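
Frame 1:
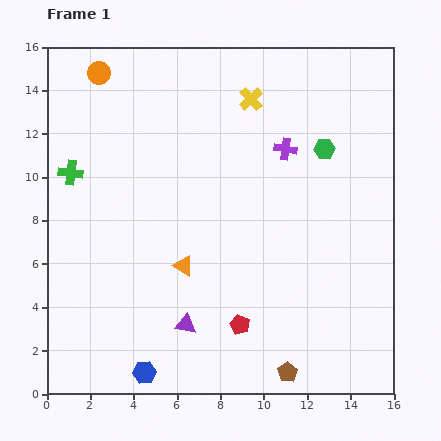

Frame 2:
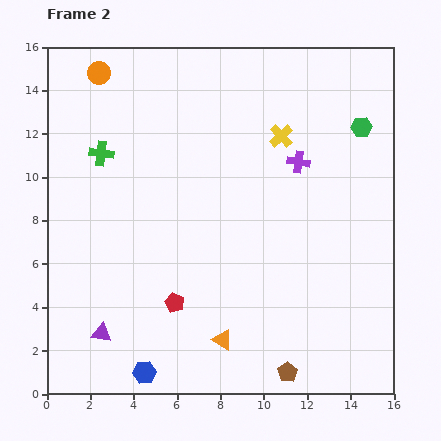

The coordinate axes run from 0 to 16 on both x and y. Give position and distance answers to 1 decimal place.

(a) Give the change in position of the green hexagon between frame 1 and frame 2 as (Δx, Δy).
(1.7, 1.0)

The green hexagon was at (12.8, 11.3) in frame 1 and (14.5, 12.3) in frame 2.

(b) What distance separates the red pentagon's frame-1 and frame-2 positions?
3.2

The red pentagon moved from (8.9, 3.2) to (5.9, 4.2), a distance of √(3.0² + 1.0²) ≈ 3.2.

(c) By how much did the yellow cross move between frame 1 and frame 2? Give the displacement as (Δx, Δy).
(1.4, -1.7)

The yellow cross was at (9.4, 13.6) in frame 1 and (10.8, 11.9) in frame 2.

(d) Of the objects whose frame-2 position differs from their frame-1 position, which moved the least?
the purple cross

(moved 0.8)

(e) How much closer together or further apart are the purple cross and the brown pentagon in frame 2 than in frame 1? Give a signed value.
-0.6

Distance in frame 1: 10.3. Distance in frame 2: 9.7.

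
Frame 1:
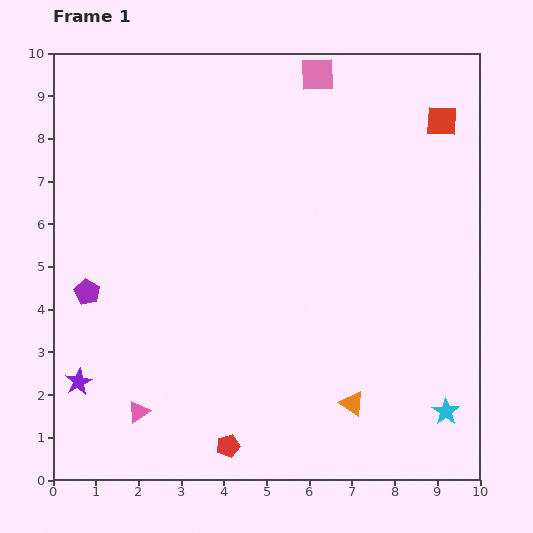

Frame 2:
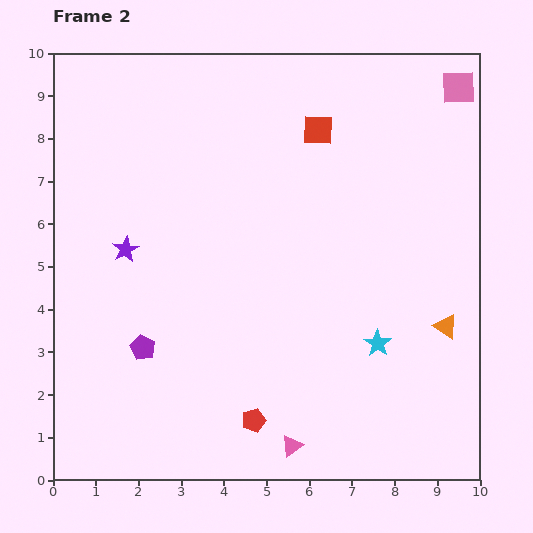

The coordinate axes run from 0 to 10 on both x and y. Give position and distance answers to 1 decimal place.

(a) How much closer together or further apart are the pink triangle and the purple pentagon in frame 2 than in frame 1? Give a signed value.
+1.2

Distance in frame 1: 3.0. Distance in frame 2: 4.2.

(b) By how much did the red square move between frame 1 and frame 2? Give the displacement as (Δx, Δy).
(-2.9, -0.2)

The red square was at (9.1, 8.4) in frame 1 and (6.2, 8.2) in frame 2.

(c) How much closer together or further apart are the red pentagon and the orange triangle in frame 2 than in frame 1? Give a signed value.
+1.9

Distance in frame 1: 3.1. Distance in frame 2: 5.0.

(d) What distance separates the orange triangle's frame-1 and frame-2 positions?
2.8

The orange triangle moved from (7.0, 1.8) to (9.2, 3.6), a distance of √(2.2² + 1.8²) ≈ 2.8.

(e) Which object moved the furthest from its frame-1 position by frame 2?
the pink triangle

(moved 3.7; next 3.3)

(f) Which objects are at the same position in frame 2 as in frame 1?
none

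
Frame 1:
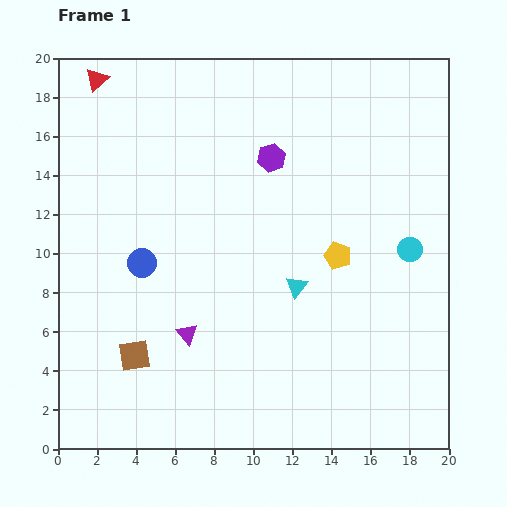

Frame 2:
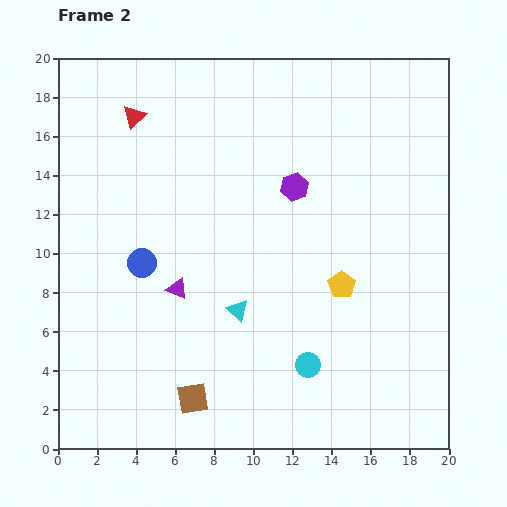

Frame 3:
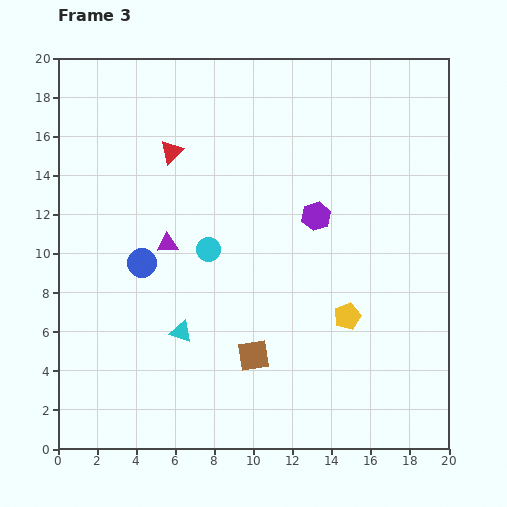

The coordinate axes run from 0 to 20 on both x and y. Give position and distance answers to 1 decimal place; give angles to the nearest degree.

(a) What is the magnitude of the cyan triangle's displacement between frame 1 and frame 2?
3.2

The cyan triangle moved from (12.2, 8.3) to (9.2, 7.1), a distance of √(3.0² + 1.2²) ≈ 3.2.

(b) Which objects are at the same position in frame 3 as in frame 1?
the blue circle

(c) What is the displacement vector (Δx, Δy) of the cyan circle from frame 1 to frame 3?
(-10.3, 0.0)

The cyan circle was at (18.0, 10.2) in frame 1 and (7.7, 10.2) in frame 3.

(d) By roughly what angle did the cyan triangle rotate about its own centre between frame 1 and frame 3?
49° counter-clockwise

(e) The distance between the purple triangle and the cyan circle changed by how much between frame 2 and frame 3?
-5.7

Distance in frame 2: 7.8. Distance in frame 3: 2.1.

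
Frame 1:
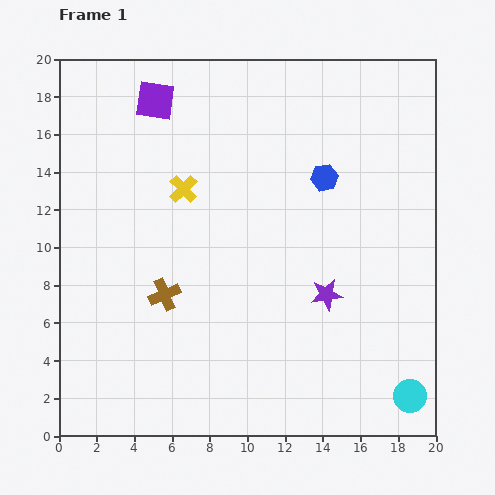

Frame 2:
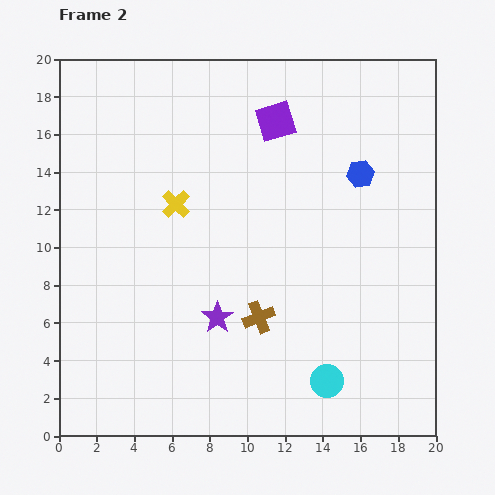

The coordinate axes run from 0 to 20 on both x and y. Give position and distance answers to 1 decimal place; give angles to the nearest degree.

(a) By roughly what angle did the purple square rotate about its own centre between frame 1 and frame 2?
25° counter-clockwise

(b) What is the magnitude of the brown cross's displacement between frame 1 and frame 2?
5.1

The brown cross moved from (5.6, 7.5) to (10.6, 6.3), a distance of √(5.0² + 1.2²) ≈ 5.1.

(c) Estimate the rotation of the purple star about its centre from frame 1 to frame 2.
27° counter-clockwise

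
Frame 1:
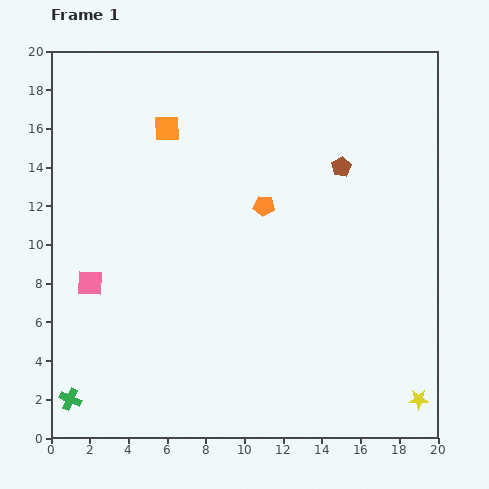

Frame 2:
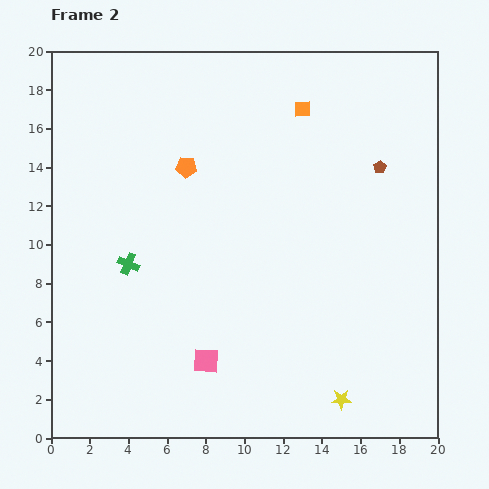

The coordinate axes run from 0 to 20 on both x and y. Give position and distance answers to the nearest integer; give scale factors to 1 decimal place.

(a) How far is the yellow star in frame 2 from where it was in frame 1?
4

The yellow star moved from (19, 2) to (15, 2), a distance of √(4² + 0²) ≈ 4.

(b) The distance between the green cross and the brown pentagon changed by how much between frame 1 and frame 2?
-4

Distance in frame 1: 18. Distance in frame 2: 14.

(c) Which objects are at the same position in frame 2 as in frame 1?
none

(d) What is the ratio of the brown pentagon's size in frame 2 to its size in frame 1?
0.7×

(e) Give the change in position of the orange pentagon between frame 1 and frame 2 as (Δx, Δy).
(-4, 2)

The orange pentagon was at (11, 12) in frame 1 and (7, 14) in frame 2.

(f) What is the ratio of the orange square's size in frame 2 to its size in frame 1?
0.6×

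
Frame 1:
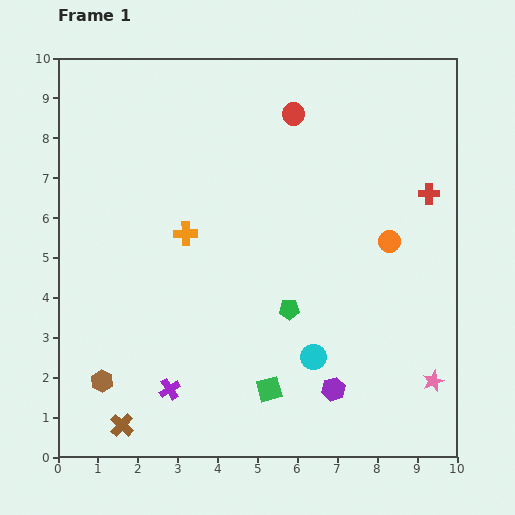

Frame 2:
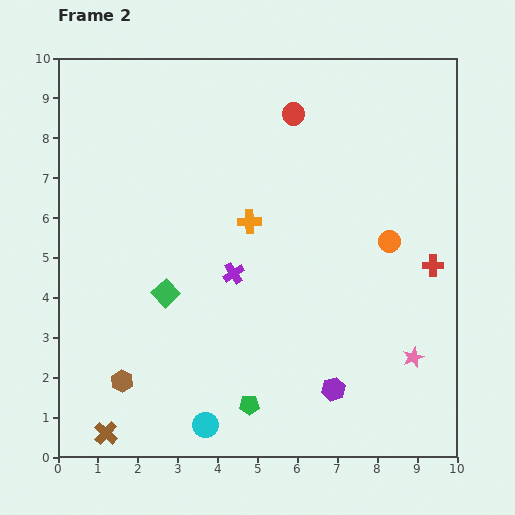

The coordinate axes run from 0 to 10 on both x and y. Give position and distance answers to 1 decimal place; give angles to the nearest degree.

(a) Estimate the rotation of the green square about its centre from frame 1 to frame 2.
28° counter-clockwise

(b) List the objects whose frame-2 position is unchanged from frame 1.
the red circle, the purple hexagon, the orange circle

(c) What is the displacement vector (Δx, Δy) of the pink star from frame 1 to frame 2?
(-0.5, 0.6)

The pink star was at (9.4, 1.9) in frame 1 and (8.9, 2.5) in frame 2.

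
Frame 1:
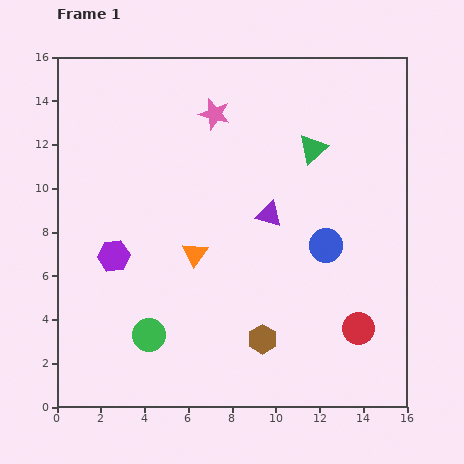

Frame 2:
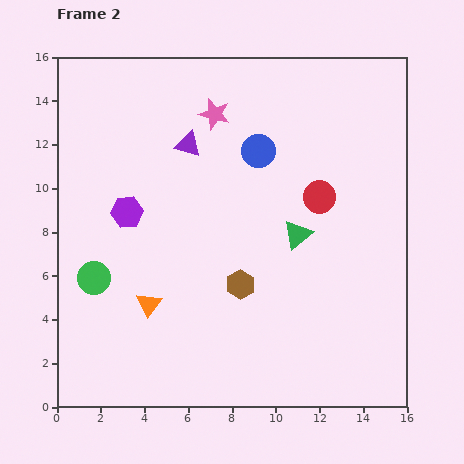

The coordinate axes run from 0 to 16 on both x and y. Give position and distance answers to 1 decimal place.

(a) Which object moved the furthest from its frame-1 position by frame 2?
the red circle

(moved 6.3; next 5.3)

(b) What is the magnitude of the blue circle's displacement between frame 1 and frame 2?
5.3

The blue circle moved from (12.3, 7.4) to (9.2, 11.7), a distance of √(3.1² + 4.3²) ≈ 5.3.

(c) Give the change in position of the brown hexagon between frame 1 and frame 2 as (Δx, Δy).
(-1.0, 2.5)

The brown hexagon was at (9.4, 3.1) in frame 1 and (8.4, 5.6) in frame 2.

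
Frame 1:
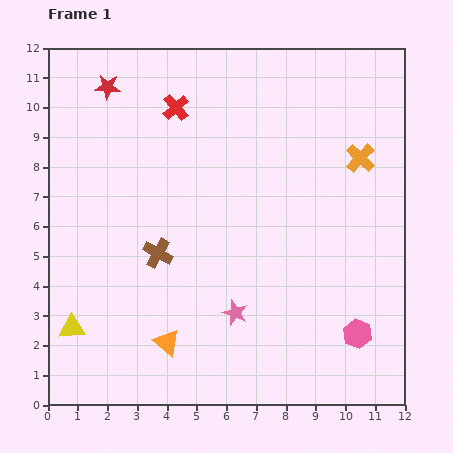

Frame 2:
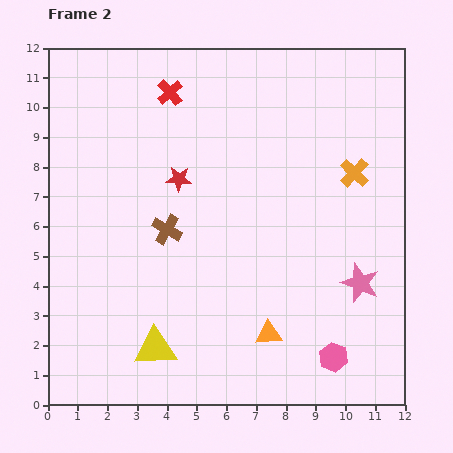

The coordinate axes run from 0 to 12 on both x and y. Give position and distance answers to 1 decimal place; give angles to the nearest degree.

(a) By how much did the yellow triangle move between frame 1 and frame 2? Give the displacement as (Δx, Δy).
(2.8, -0.7)

The yellow triangle was at (0.8, 2.6) in frame 1 and (3.6, 1.9) in frame 2.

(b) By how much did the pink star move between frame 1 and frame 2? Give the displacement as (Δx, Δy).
(4.2, 1.0)

The pink star was at (6.3, 3.1) in frame 1 and (10.5, 4.1) in frame 2.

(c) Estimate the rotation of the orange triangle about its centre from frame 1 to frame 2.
44° counter-clockwise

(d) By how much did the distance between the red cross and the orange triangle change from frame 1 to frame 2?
+0.8

Distance in frame 1: 7.9. Distance in frame 2: 8.7.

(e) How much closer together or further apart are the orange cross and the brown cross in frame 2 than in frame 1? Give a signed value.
-0.9

Distance in frame 1: 7.5. Distance in frame 2: 6.6.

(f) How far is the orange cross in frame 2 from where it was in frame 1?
0.5

The orange cross moved from (10.5, 8.3) to (10.3, 7.8), a distance of √(0.2² + 0.5²) ≈ 0.5.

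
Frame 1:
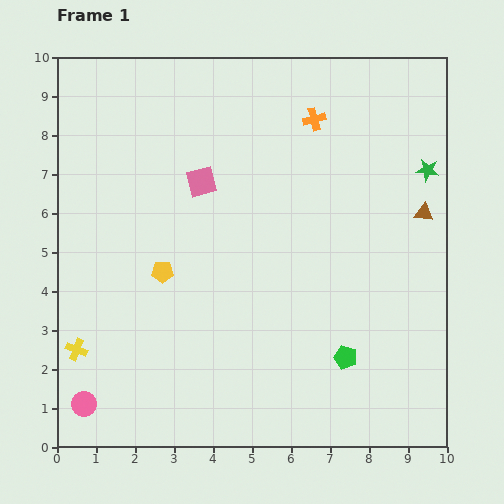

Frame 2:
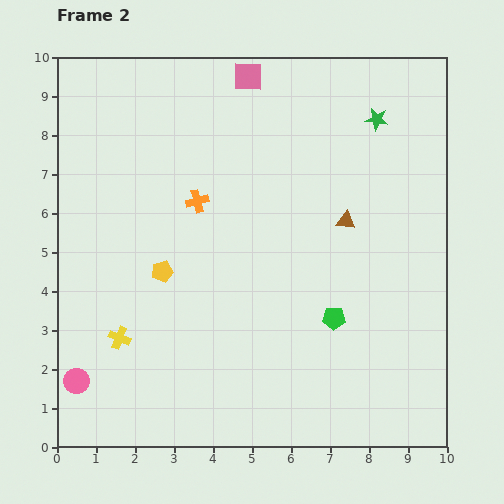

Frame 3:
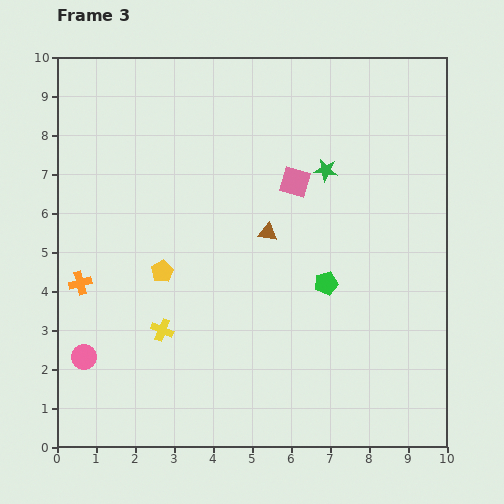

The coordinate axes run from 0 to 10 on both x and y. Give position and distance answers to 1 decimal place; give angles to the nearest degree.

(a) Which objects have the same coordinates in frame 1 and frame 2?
the yellow pentagon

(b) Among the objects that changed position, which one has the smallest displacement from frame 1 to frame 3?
the pink circle

(moved 1.2)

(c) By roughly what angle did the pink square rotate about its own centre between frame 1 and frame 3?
31° clockwise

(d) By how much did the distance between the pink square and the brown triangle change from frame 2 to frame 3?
-3.0

Distance in frame 2: 4.5. Distance in frame 3: 1.5.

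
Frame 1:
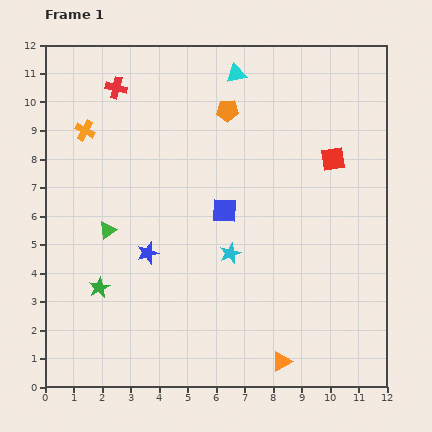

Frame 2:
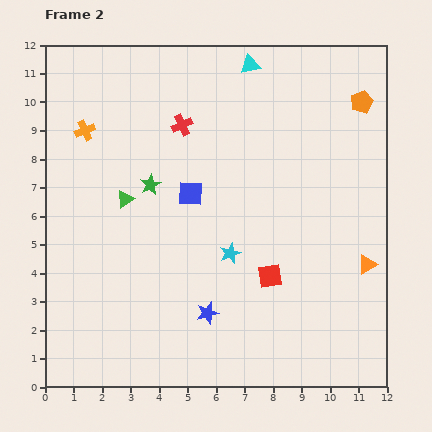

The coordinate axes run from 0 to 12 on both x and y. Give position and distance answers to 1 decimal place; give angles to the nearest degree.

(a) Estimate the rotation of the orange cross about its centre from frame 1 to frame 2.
39° clockwise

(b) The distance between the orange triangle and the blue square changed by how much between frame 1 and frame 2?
+1.0

Distance in frame 1: 5.7. Distance in frame 2: 6.7.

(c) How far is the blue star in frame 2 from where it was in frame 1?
3.0

The blue star moved from (3.6, 4.7) to (5.7, 2.6), a distance of √(2.1² + 2.1²) ≈ 3.0.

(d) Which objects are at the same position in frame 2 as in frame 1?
the cyan star, the orange cross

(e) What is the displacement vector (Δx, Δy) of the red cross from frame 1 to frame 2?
(2.3, -1.3)

The red cross was at (2.5, 10.5) in frame 1 and (4.8, 9.2) in frame 2.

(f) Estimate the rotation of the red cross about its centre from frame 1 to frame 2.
39° counter-clockwise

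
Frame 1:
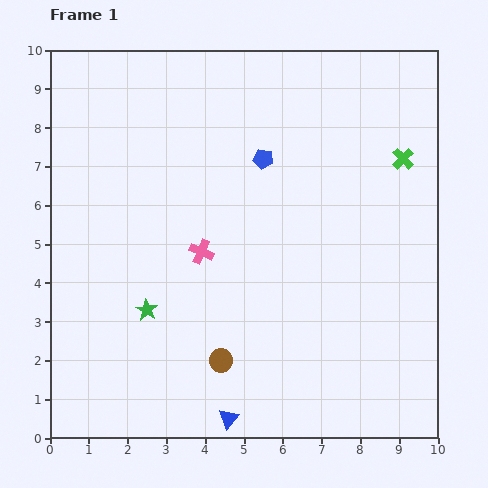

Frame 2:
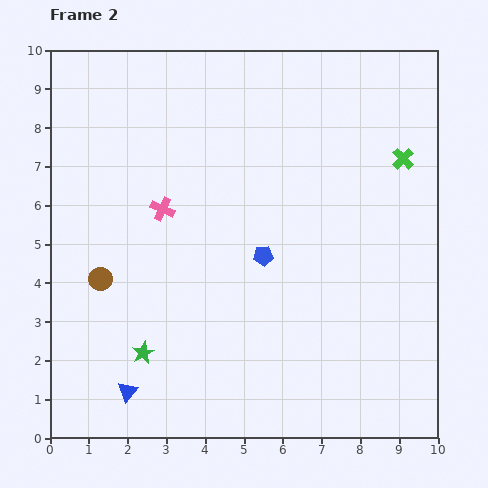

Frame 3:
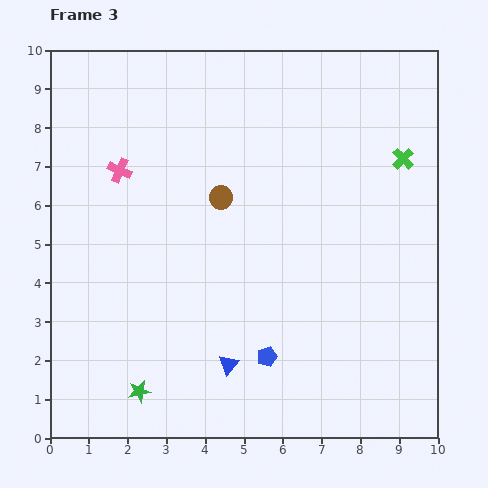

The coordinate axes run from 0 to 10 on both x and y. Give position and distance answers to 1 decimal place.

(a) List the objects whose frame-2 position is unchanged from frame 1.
the green cross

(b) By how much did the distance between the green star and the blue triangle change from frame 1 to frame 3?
-1.1

Distance in frame 1: 3.5. Distance in frame 3: 2.4.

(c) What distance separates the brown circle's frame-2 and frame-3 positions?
3.7

The brown circle moved from (1.3, 4.1) to (4.4, 6.2), a distance of √(3.1² + 2.1²) ≈ 3.7.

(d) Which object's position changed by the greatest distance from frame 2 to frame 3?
the brown circle

(moved 3.7; next 2.7)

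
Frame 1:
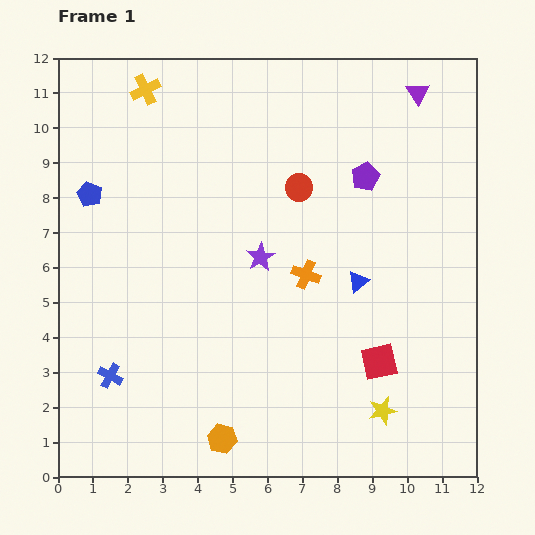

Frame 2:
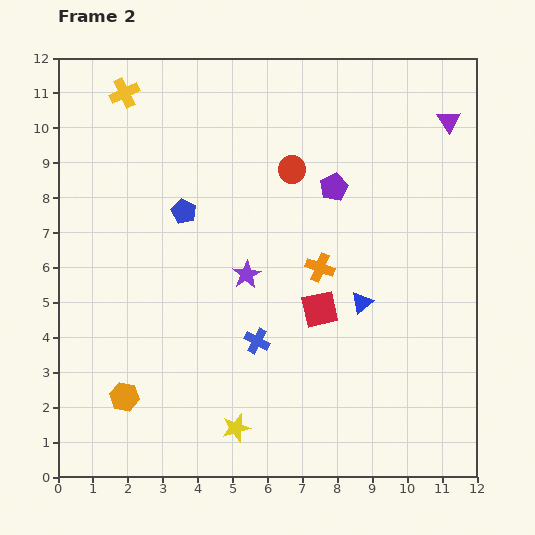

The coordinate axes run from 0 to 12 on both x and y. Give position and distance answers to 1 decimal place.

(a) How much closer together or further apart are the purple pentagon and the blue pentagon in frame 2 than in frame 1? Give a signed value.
-3.5

Distance in frame 1: 7.9. Distance in frame 2: 4.4.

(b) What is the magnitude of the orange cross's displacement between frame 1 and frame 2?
0.4

The orange cross moved from (7.1, 5.8) to (7.5, 6.0), a distance of √(0.4² + 0.2²) ≈ 0.4.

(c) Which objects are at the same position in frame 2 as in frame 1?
none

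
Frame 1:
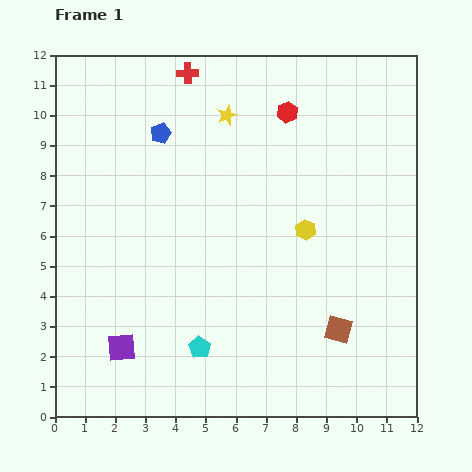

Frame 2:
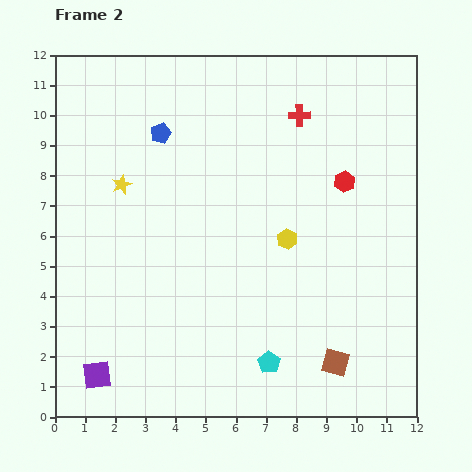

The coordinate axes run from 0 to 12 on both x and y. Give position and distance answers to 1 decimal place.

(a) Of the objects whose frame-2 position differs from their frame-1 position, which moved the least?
the yellow hexagon

(moved 0.7)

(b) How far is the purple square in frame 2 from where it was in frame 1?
1.2

The purple square moved from (2.2, 2.3) to (1.4, 1.4), a distance of √(0.8² + 0.9²) ≈ 1.2.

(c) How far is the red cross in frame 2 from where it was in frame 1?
4.0

The red cross moved from (4.4, 11.4) to (8.1, 10.0), a distance of √(3.7² + 1.4²) ≈ 4.0.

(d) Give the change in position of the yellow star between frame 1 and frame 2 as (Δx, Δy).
(-3.5, -2.3)

The yellow star was at (5.7, 10.0) in frame 1 and (2.2, 7.7) in frame 2.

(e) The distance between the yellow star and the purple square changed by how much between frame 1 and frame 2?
-2.1

Distance in frame 1: 8.5. Distance in frame 2: 6.4.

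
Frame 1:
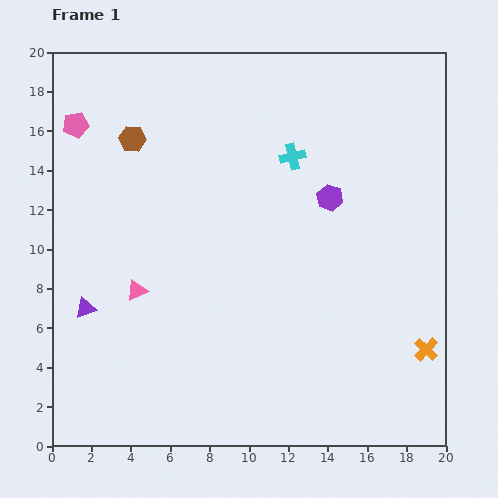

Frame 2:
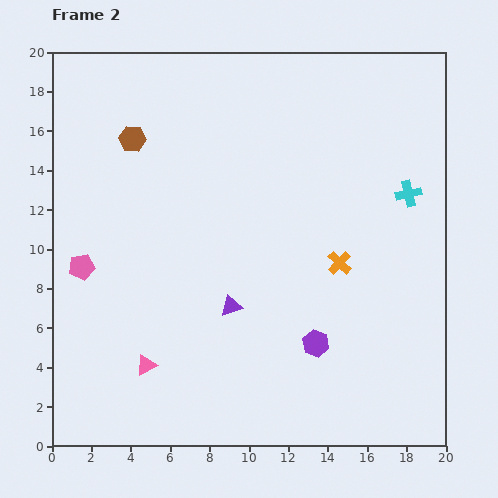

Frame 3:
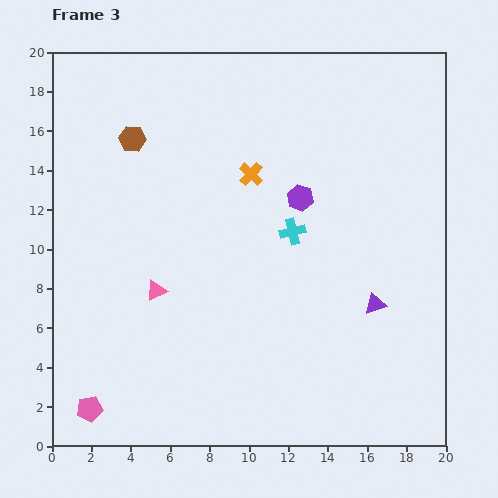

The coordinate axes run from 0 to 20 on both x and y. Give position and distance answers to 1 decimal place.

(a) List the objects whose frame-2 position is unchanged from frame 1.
the brown hexagon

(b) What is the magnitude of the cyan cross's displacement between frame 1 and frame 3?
3.8

The cyan cross moved from (12.2, 14.7) to (12.2, 10.9), a distance of √(0.0² + 3.8²) ≈ 3.8.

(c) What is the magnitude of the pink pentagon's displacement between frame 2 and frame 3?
7.2

The pink pentagon moved from (1.5, 9.1) to (1.9, 1.9), a distance of √(0.4² + 7.2²) ≈ 7.2.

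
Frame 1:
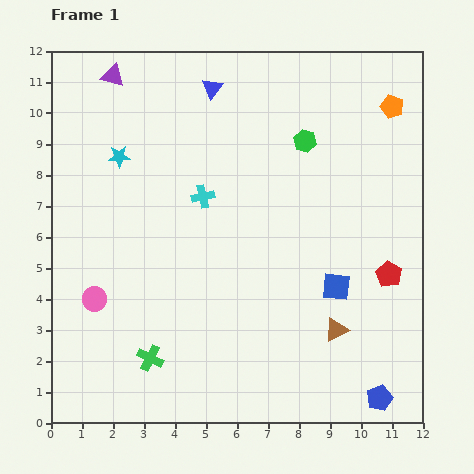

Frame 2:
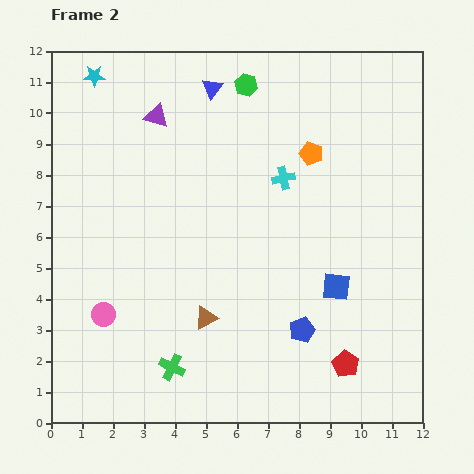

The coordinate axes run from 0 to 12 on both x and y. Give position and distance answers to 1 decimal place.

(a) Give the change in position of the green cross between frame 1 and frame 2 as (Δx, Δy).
(0.7, -0.3)

The green cross was at (3.2, 2.1) in frame 1 and (3.9, 1.8) in frame 2.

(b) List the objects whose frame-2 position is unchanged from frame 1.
the blue triangle, the blue square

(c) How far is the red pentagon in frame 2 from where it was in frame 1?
3.2

The red pentagon moved from (10.9, 4.8) to (9.5, 1.9), a distance of √(1.4² + 2.9²) ≈ 3.2.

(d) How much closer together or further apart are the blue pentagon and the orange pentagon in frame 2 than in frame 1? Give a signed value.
-3.7

Distance in frame 1: 9.4. Distance in frame 2: 5.7.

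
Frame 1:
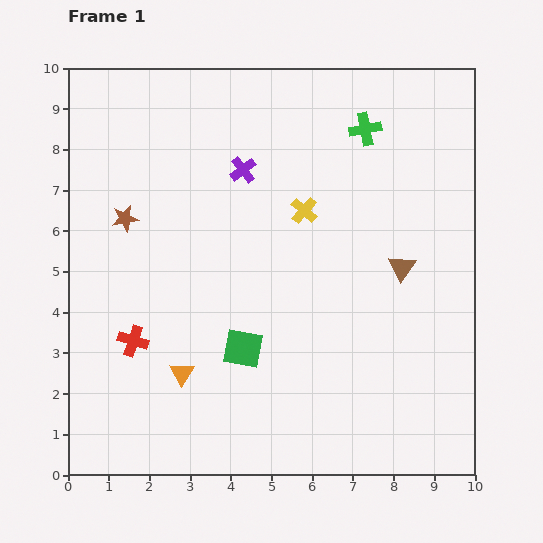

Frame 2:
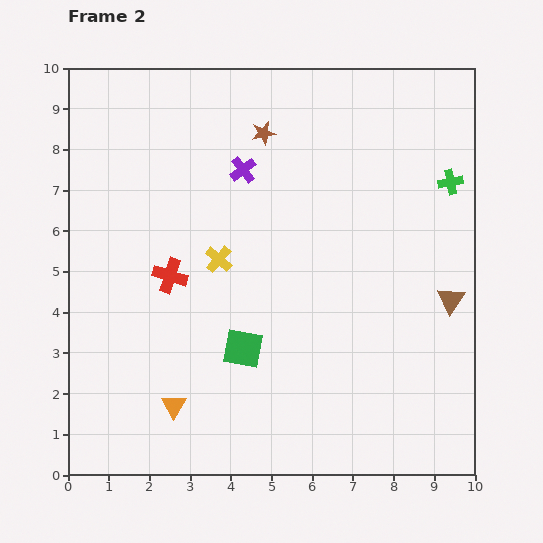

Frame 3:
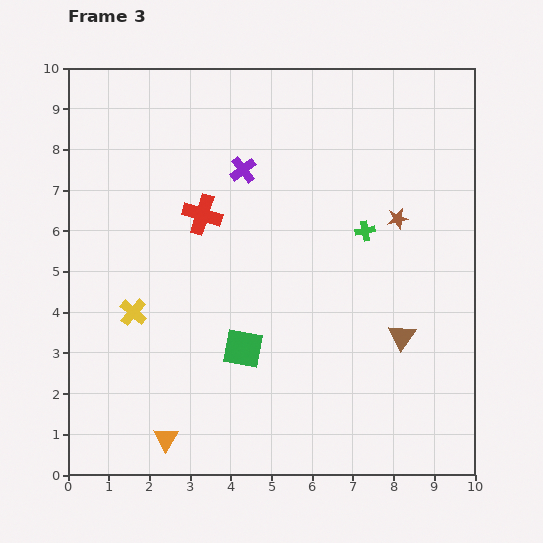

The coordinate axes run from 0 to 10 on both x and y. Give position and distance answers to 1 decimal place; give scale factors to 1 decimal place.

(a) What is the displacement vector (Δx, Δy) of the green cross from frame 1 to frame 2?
(2.1, -1.3)

The green cross was at (7.3, 8.5) in frame 1 and (9.4, 7.2) in frame 2.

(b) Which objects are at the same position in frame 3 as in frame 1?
the purple cross, the green square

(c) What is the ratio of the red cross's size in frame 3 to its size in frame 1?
1.3×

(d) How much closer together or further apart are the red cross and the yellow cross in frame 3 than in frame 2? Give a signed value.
+1.6

Distance in frame 2: 1.3. Distance in frame 3: 2.9.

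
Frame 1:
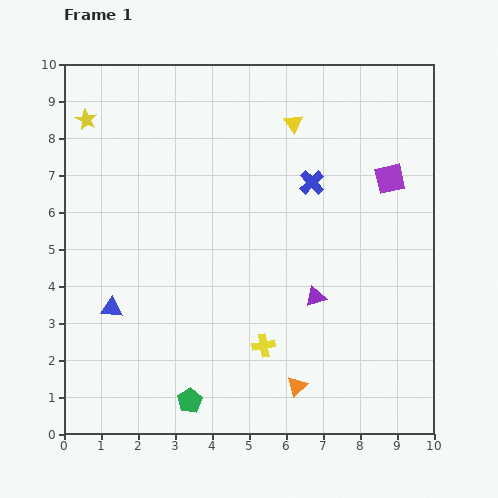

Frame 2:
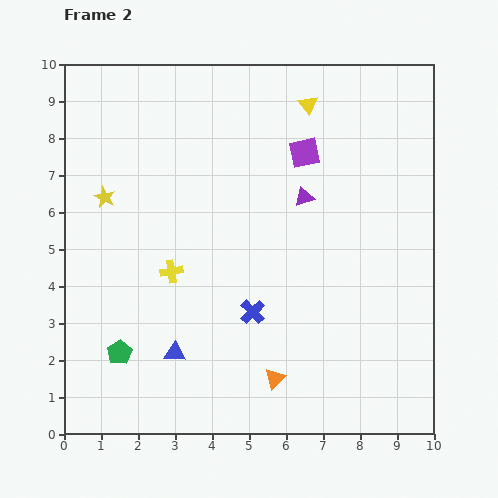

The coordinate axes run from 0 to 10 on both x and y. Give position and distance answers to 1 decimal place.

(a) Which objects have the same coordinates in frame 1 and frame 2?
none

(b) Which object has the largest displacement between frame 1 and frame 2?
the blue cross

(moved 3.8; next 3.2)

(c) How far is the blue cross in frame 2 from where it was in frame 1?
3.8

The blue cross moved from (6.7, 6.8) to (5.1, 3.3), a distance of √(1.6² + 3.5²) ≈ 3.8.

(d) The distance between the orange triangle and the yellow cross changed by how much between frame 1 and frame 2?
+2.6

Distance in frame 1: 1.4. Distance in frame 2: 4.0.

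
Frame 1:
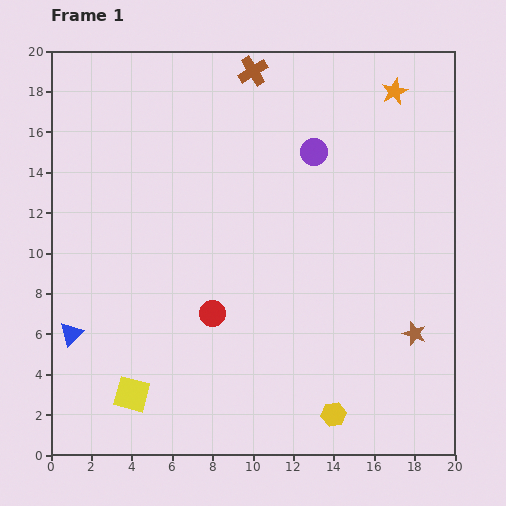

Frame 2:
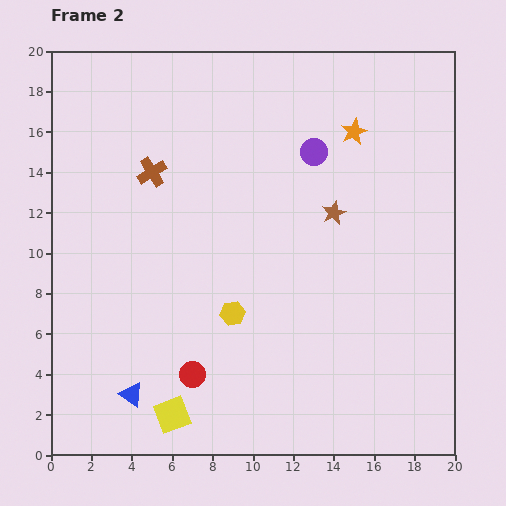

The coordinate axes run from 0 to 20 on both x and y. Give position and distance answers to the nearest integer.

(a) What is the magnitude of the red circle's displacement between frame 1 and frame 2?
3

The red circle moved from (8, 7) to (7, 4), a distance of √(1² + 3²) ≈ 3.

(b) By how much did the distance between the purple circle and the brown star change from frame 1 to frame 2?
-7

Distance in frame 1: 10. Distance in frame 2: 3.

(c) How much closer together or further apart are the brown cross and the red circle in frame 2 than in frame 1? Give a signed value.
-2

Distance in frame 1: 12. Distance in frame 2: 10.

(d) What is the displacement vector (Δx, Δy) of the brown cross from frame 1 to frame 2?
(-5, -5)

The brown cross was at (10, 19) in frame 1 and (5, 14) in frame 2.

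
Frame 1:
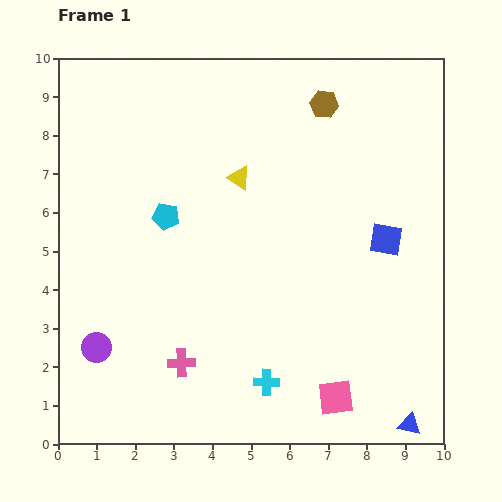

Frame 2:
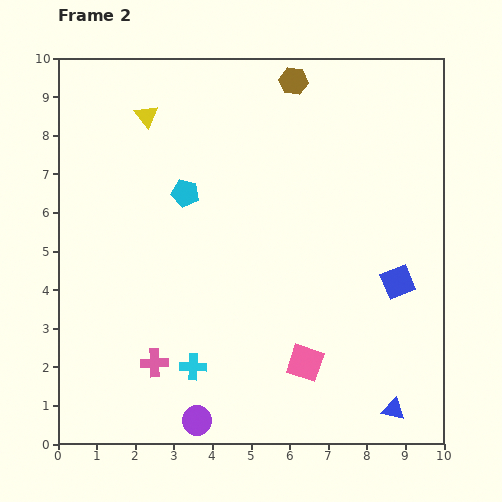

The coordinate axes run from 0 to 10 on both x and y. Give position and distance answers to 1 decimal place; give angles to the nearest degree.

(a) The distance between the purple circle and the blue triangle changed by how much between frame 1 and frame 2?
-3.2

Distance in frame 1: 8.3. Distance in frame 2: 5.1.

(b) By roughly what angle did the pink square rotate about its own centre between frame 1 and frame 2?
26° clockwise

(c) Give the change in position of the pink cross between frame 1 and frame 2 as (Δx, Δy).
(-0.7, 0.0)

The pink cross was at (3.2, 2.1) in frame 1 and (2.5, 2.1) in frame 2.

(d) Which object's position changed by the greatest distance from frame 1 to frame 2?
the purple circle

(moved 3.2; next 2.9)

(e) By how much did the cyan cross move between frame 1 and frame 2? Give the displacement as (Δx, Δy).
(-1.9, 0.4)

The cyan cross was at (5.4, 1.6) in frame 1 and (3.5, 2.0) in frame 2.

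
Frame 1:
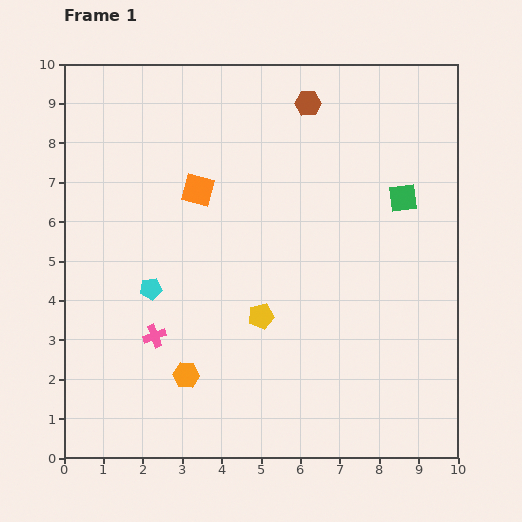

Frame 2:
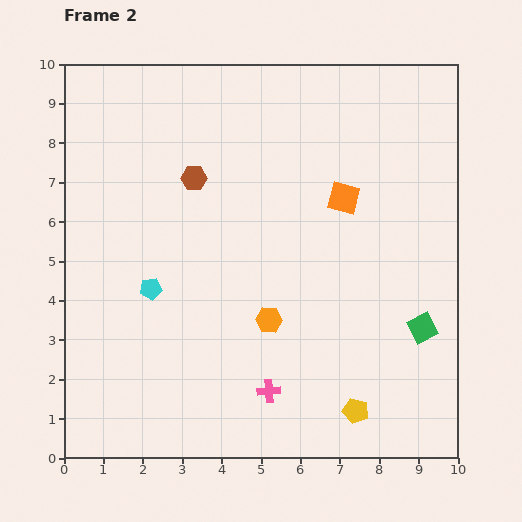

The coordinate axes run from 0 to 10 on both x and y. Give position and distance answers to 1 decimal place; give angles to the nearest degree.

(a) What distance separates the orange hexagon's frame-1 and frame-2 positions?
2.5

The orange hexagon moved from (3.1, 2.1) to (5.2, 3.5), a distance of √(2.1² + 1.4²) ≈ 2.5.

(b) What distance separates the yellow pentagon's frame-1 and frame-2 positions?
3.4

The yellow pentagon moved from (5.0, 3.6) to (7.4, 1.2), a distance of √(2.4² + 2.4²) ≈ 3.4.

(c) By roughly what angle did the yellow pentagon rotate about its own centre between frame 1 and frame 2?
28° clockwise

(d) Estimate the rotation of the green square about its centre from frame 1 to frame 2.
22° counter-clockwise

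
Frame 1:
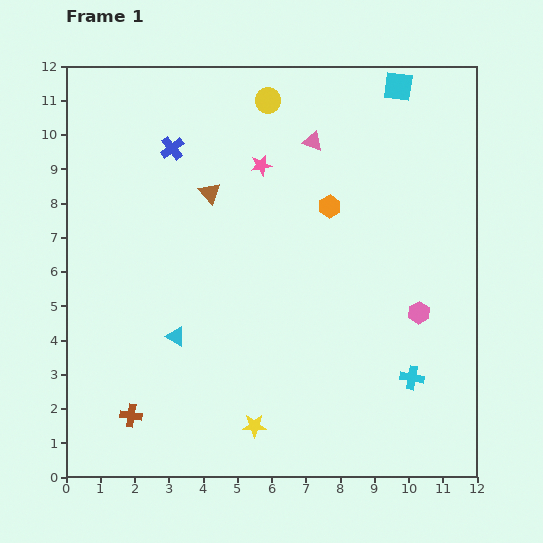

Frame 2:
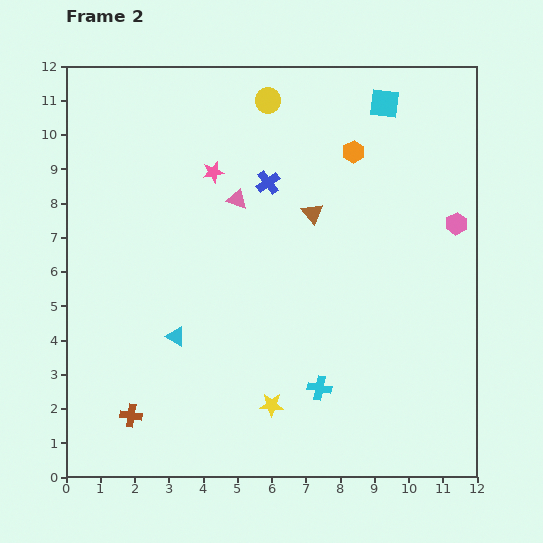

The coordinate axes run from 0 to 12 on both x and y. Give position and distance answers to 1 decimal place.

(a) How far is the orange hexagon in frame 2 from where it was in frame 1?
1.7

The orange hexagon moved from (7.7, 7.9) to (8.4, 9.5), a distance of √(0.7² + 1.6²) ≈ 1.7.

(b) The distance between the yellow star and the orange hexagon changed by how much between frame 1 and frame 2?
+1.0

Distance in frame 1: 6.8. Distance in frame 2: 7.8.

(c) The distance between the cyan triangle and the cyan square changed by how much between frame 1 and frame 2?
-0.7

Distance in frame 1: 9.8. Distance in frame 2: 9.1.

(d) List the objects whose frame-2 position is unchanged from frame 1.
the brown cross, the yellow circle, the cyan triangle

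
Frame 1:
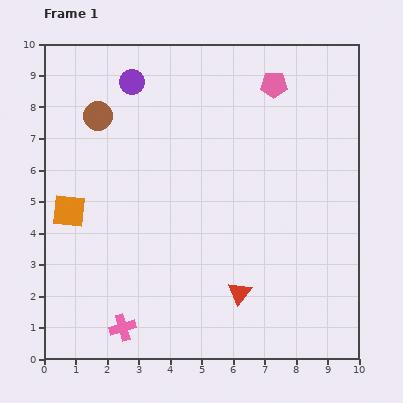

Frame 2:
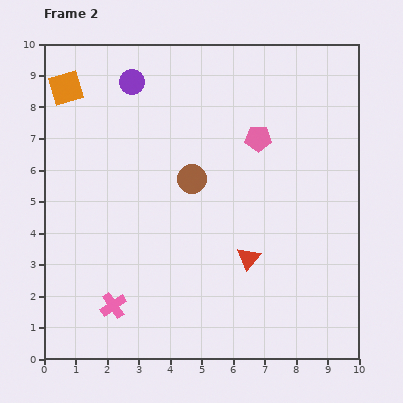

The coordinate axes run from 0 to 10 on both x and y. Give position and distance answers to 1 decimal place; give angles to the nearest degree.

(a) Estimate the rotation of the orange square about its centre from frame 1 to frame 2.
23° counter-clockwise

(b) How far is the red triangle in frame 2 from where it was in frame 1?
1.1

The red triangle moved from (6.2, 2.1) to (6.5, 3.2), a distance of √(0.3² + 1.1²) ≈ 1.1.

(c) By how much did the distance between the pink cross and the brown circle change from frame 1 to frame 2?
-2.0

Distance in frame 1: 6.7. Distance in frame 2: 4.7.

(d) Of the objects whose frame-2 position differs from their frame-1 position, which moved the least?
the pink cross

(moved 0.8)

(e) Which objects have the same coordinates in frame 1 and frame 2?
the purple circle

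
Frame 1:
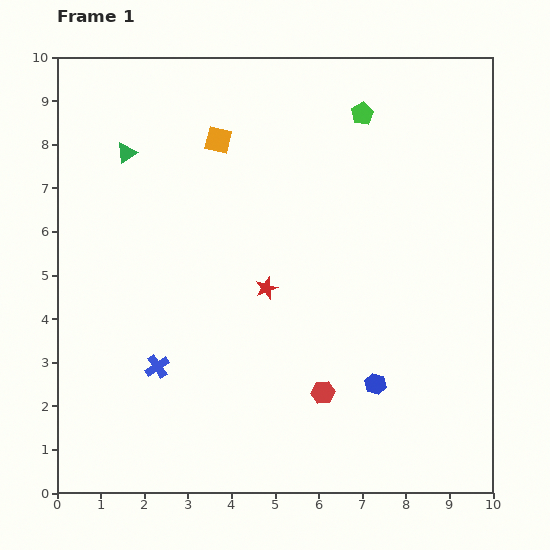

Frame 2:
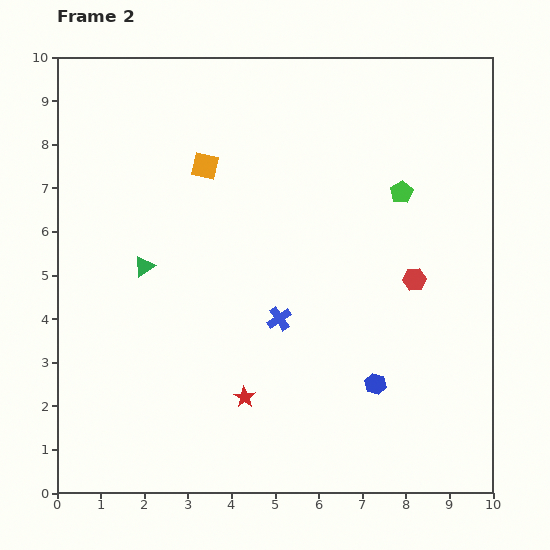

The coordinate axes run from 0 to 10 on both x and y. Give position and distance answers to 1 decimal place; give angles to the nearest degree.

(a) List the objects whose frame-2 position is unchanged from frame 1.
the blue hexagon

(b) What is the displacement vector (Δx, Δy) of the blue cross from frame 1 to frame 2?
(2.8, 1.1)

The blue cross was at (2.3, 2.9) in frame 1 and (5.1, 4.0) in frame 2.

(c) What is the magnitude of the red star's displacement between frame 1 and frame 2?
2.5

The red star moved from (4.8, 4.7) to (4.3, 2.2), a distance of √(0.5² + 2.5²) ≈ 2.5.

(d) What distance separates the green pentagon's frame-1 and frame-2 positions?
2.0

The green pentagon moved from (7.0, 8.7) to (7.9, 6.9), a distance of √(0.9² + 1.8²) ≈ 2.0.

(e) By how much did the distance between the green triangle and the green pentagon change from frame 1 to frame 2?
+0.6

Distance in frame 1: 5.5. Distance in frame 2: 6.1.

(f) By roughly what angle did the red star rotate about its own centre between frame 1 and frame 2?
18° counter-clockwise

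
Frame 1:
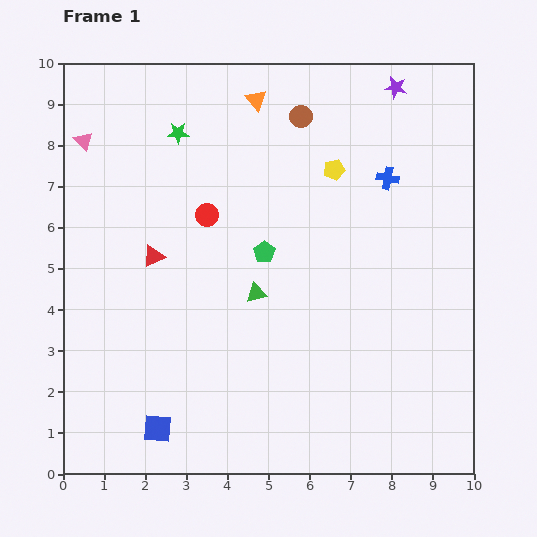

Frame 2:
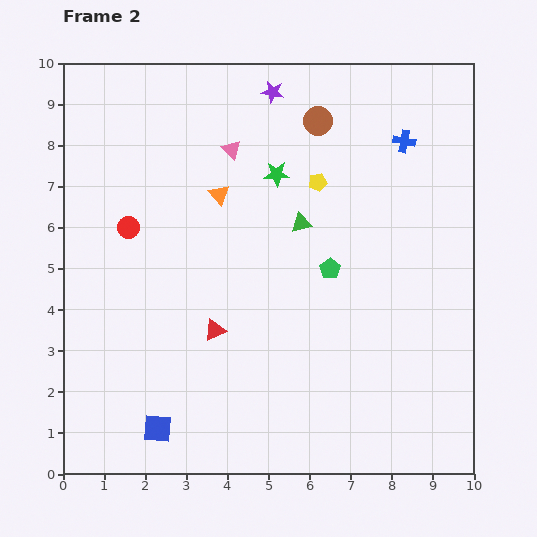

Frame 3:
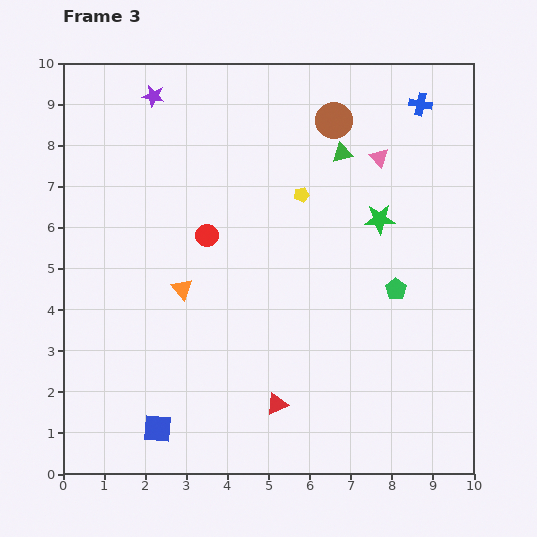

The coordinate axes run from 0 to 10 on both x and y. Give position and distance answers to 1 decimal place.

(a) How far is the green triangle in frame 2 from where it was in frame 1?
2.0

The green triangle moved from (4.7, 4.4) to (5.8, 6.1), a distance of √(1.1² + 1.7²) ≈ 2.0.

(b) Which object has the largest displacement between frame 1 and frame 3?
the pink triangle

(moved 7.2; next 5.9)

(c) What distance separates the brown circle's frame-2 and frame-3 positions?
0.4

The brown circle moved from (6.2, 8.6) to (6.6, 8.6), a distance of √(0.4² + 0.0²) ≈ 0.4.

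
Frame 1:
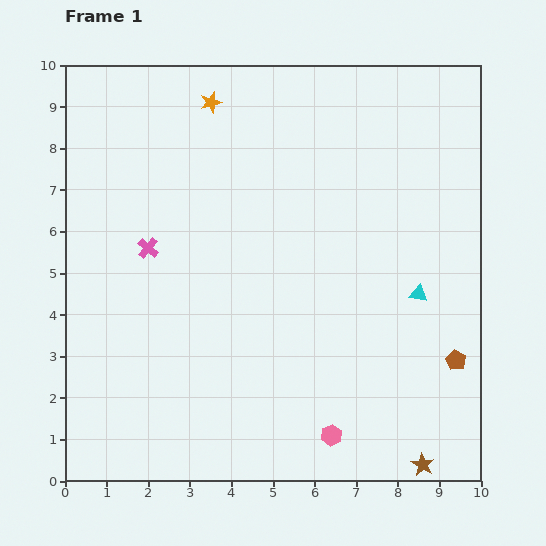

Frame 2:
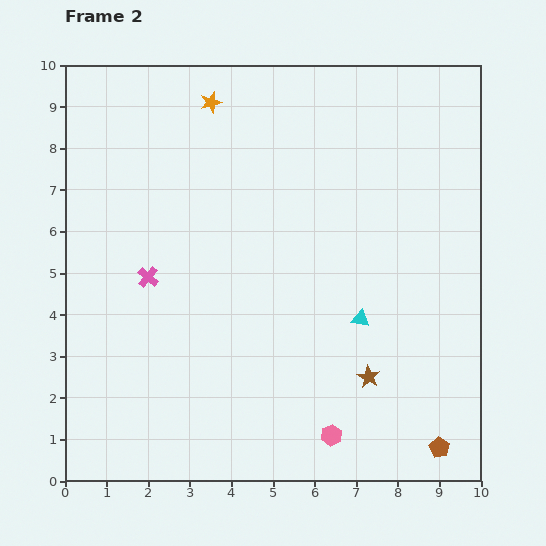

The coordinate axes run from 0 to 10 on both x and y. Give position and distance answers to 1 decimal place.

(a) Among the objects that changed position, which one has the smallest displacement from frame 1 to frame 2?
the pink cross

(moved 0.7)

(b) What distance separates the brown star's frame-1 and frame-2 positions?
2.5

The brown star moved from (8.6, 0.4) to (7.3, 2.5), a distance of √(1.3² + 2.1²) ≈ 2.5.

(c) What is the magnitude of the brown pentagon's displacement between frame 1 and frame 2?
2.1

The brown pentagon moved from (9.4, 2.9) to (9.0, 0.8), a distance of √(0.4² + 2.1²) ≈ 2.1.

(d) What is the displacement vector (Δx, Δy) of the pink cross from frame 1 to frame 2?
(0.0, -0.7)

The pink cross was at (2.0, 5.6) in frame 1 and (2.0, 4.9) in frame 2.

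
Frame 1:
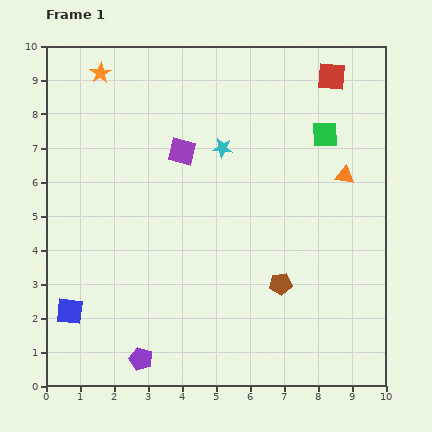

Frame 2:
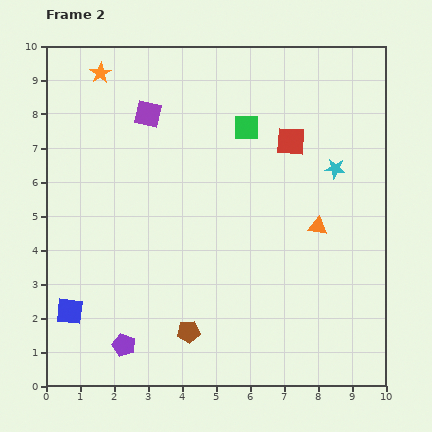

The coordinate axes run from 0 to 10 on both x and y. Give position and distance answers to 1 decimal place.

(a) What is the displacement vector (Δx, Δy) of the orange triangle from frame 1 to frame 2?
(-0.8, -1.5)

The orange triangle was at (8.8, 6.2) in frame 1 and (8.0, 4.7) in frame 2.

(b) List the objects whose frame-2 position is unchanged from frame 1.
the orange star, the blue square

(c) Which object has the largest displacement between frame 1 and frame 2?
the cyan star

(moved 3.4; next 3.0)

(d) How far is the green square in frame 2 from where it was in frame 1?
2.3

The green square moved from (8.2, 7.4) to (5.9, 7.6), a distance of √(2.3² + 0.2²) ≈ 2.3.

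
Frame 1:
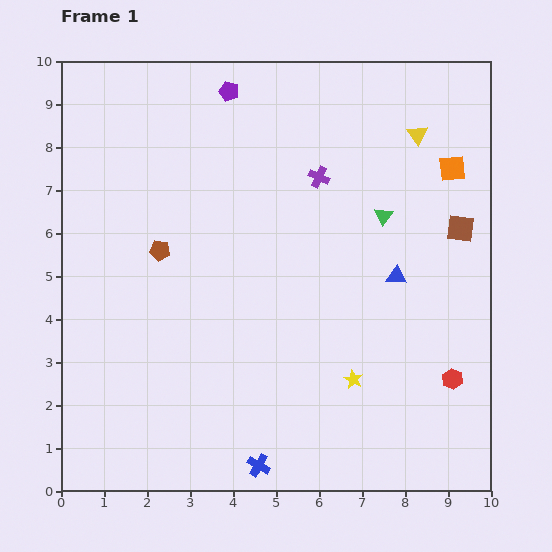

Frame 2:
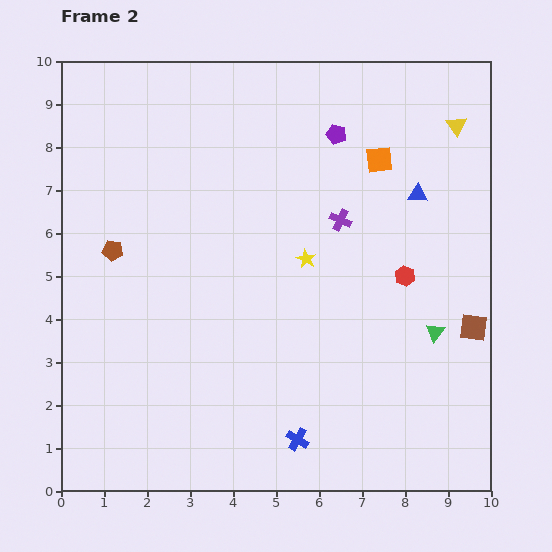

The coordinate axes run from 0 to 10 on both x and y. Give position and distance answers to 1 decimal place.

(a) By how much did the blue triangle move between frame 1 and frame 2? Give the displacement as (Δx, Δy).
(0.5, 1.9)

The blue triangle was at (7.8, 5.0) in frame 1 and (8.3, 6.9) in frame 2.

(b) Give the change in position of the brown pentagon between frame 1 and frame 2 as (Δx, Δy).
(-1.1, 0.0)

The brown pentagon was at (2.3, 5.6) in frame 1 and (1.2, 5.6) in frame 2.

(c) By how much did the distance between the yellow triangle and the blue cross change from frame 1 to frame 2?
-0.3

Distance in frame 1: 8.5. Distance in frame 2: 8.2.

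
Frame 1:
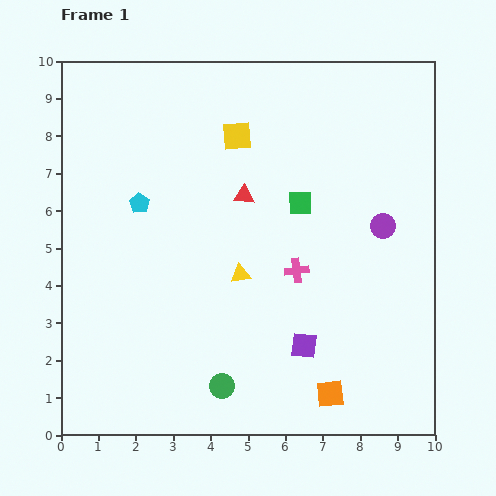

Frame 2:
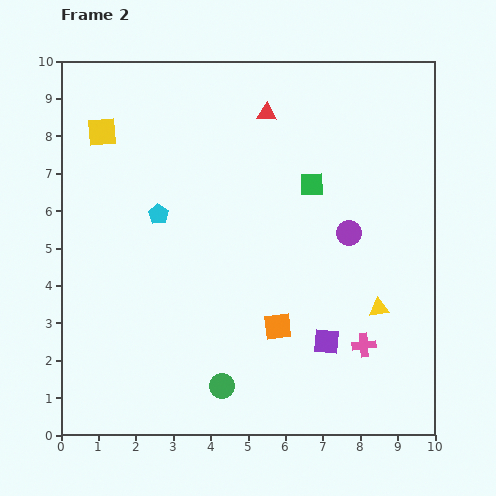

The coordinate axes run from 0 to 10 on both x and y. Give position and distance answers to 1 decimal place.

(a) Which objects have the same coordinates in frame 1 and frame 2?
the green circle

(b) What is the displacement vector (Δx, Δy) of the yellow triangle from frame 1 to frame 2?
(3.7, -0.9)

The yellow triangle was at (4.8, 4.3) in frame 1 and (8.5, 3.4) in frame 2.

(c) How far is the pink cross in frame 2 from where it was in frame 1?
2.7

The pink cross moved from (6.3, 4.4) to (8.1, 2.4), a distance of √(1.8² + 2.0²) ≈ 2.7.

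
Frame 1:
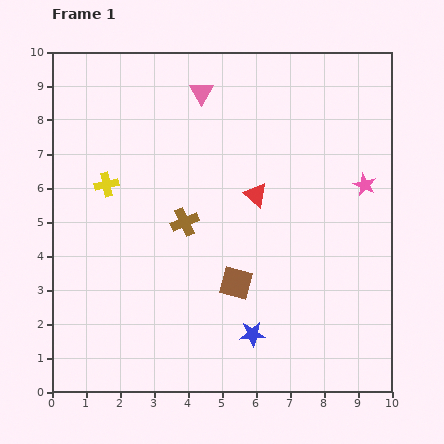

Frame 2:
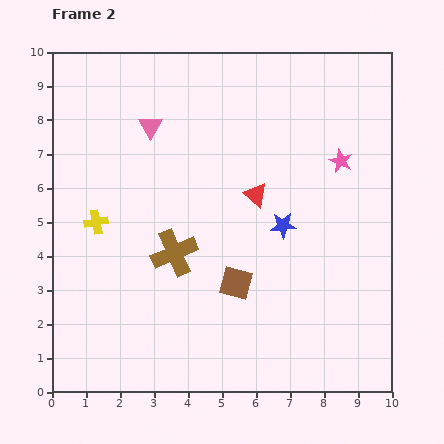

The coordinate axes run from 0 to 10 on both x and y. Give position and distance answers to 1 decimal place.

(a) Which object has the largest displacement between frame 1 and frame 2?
the blue star

(moved 3.3; next 1.8)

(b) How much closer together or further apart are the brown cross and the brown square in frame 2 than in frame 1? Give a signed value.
-0.3

Distance in frame 1: 2.3. Distance in frame 2: 2.0.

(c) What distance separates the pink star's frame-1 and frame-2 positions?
1.0

The pink star moved from (9.2, 6.1) to (8.5, 6.8), a distance of √(0.7² + 0.7²) ≈ 1.0.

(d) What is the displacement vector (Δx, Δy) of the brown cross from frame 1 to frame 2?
(-0.3, -0.9)

The brown cross was at (3.9, 5.0) in frame 1 and (3.6, 4.1) in frame 2.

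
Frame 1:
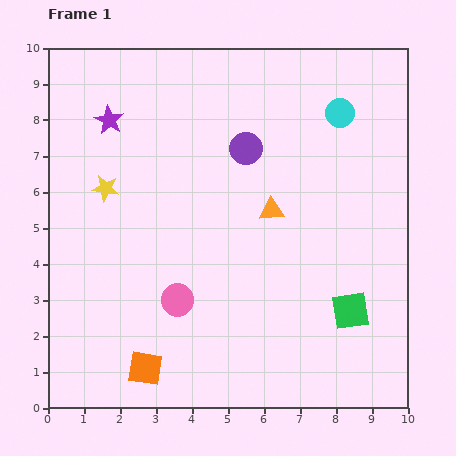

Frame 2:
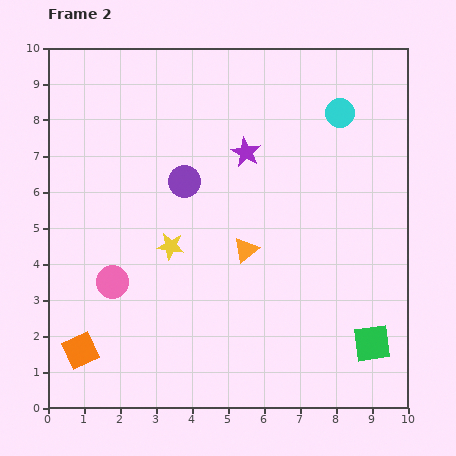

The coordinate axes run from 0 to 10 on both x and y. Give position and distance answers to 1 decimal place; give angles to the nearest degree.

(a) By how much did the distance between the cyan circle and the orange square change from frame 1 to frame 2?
+0.9

Distance in frame 1: 8.9. Distance in frame 2: 9.8.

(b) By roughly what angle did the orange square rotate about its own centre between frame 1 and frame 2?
35° counter-clockwise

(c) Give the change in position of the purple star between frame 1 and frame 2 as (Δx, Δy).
(3.8, -0.9)

The purple star was at (1.7, 8.0) in frame 1 and (5.5, 7.1) in frame 2.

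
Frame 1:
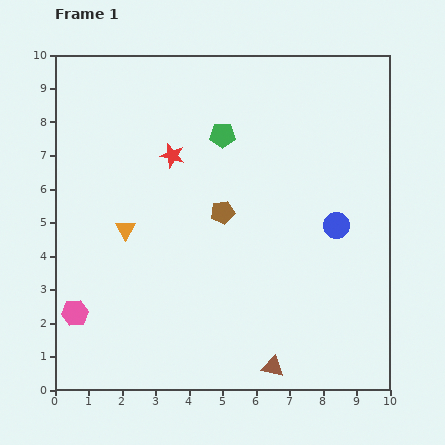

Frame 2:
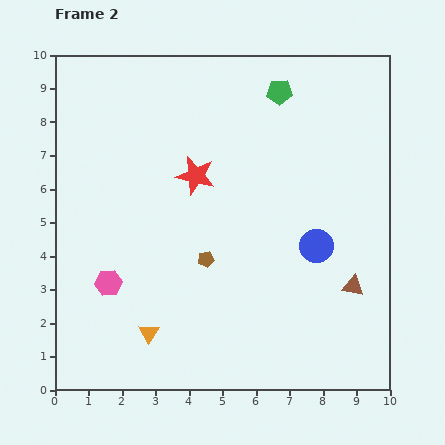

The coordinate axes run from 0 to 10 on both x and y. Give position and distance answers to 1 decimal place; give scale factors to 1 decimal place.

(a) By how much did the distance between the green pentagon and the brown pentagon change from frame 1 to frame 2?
+3.2

Distance in frame 1: 2.3. Distance in frame 2: 5.5.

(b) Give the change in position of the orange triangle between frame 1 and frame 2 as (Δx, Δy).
(0.7, -3.1)

The orange triangle was at (2.1, 4.8) in frame 1 and (2.8, 1.7) in frame 2.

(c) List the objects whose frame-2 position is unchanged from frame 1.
none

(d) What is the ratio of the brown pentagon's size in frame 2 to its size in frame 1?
0.7×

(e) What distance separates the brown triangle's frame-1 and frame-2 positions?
3.4

The brown triangle moved from (6.5, 0.7) to (8.9, 3.1), a distance of √(2.4² + 2.4²) ≈ 3.4.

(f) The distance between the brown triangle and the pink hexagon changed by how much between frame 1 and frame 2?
+1.2

Distance in frame 1: 6.1. Distance in frame 2: 7.3.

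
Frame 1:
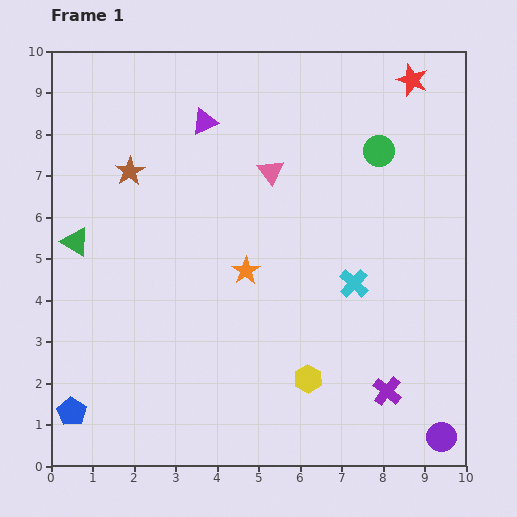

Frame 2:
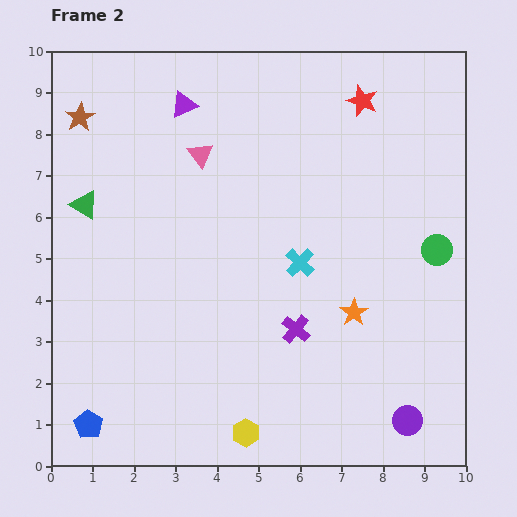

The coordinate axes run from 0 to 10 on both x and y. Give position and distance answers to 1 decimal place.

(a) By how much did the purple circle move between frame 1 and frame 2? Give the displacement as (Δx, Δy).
(-0.8, 0.4)

The purple circle was at (9.4, 0.7) in frame 1 and (8.6, 1.1) in frame 2.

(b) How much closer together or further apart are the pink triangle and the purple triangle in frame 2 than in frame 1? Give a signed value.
-0.7

Distance in frame 1: 2.0. Distance in frame 2: 1.3.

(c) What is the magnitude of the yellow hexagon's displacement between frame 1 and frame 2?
2.0

The yellow hexagon moved from (6.2, 2.1) to (4.7, 0.8), a distance of √(1.5² + 1.3²) ≈ 2.0.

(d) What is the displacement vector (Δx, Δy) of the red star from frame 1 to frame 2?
(-1.2, -0.5)

The red star was at (8.7, 9.3) in frame 1 and (7.5, 8.8) in frame 2.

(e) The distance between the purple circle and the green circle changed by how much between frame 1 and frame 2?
-2.9

Distance in frame 1: 7.1. Distance in frame 2: 4.2.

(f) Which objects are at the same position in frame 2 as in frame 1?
none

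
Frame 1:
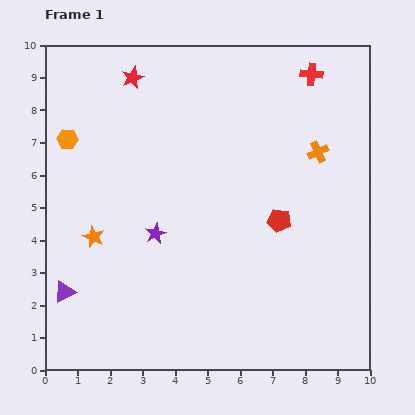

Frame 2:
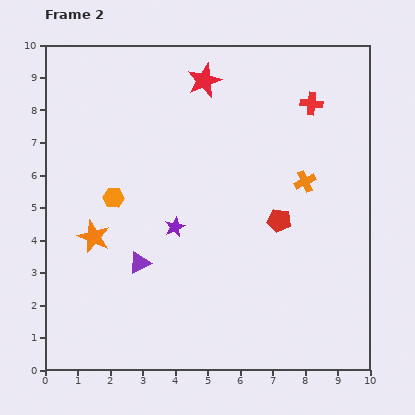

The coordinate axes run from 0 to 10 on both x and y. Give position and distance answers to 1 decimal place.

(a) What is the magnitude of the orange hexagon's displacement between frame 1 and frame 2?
2.3

The orange hexagon moved from (0.7, 7.1) to (2.1, 5.3), a distance of √(1.4² + 1.8²) ≈ 2.3.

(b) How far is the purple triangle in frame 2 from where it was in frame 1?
2.5

The purple triangle moved from (0.6, 2.4) to (2.9, 3.3), a distance of √(2.3² + 0.9²) ≈ 2.5.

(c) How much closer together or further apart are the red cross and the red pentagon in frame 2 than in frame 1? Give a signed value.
-0.9

Distance in frame 1: 4.6. Distance in frame 2: 3.7.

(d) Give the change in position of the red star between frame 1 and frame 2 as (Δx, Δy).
(2.2, -0.1)

The red star was at (2.7, 9.0) in frame 1 and (4.9, 8.9) in frame 2.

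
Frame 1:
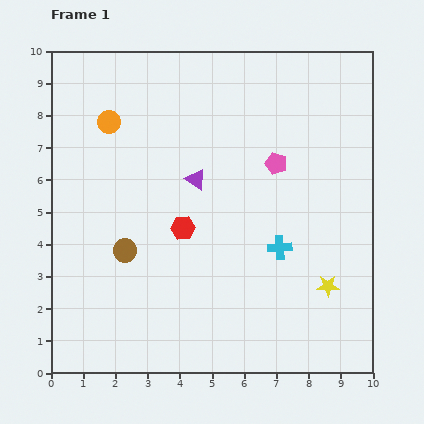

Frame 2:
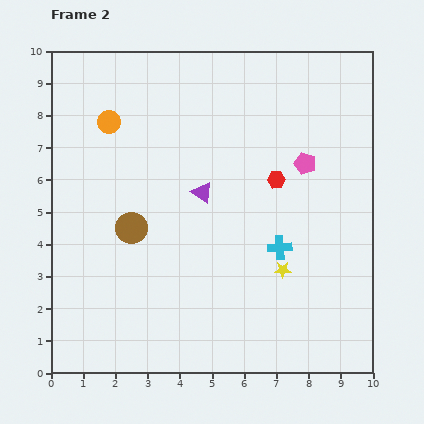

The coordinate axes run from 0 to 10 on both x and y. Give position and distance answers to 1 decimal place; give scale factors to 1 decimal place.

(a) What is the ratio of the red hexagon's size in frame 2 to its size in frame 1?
0.7×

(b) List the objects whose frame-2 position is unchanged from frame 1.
the orange circle, the cyan cross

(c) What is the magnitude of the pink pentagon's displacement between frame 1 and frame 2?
0.9

The pink pentagon moved from (7.0, 6.5) to (7.9, 6.5), a distance of √(0.9² + 0.0²) ≈ 0.9.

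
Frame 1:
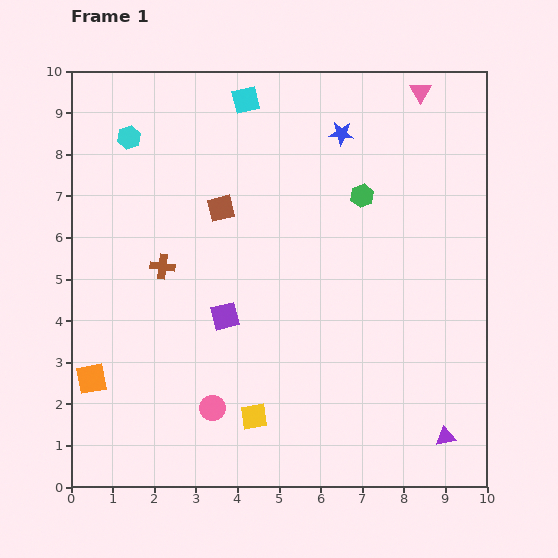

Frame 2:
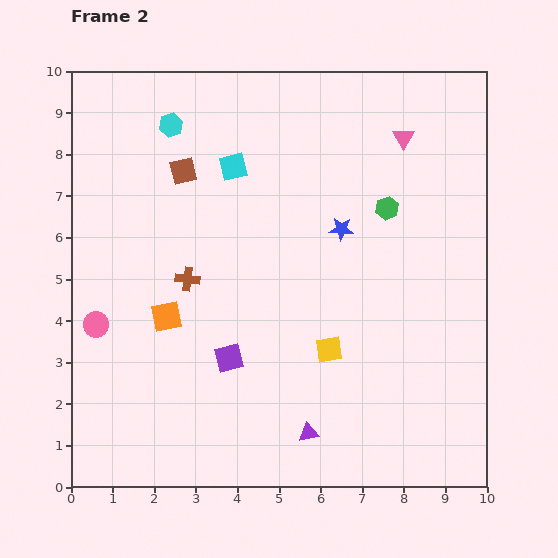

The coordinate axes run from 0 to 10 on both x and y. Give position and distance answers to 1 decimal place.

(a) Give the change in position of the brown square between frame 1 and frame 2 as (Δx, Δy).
(-0.9, 0.9)

The brown square was at (3.6, 6.7) in frame 1 and (2.7, 7.6) in frame 2.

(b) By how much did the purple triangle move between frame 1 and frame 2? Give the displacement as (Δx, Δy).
(-3.3, 0.1)

The purple triangle was at (9.0, 1.2) in frame 1 and (5.7, 1.3) in frame 2.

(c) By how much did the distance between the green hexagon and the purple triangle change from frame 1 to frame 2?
-0.4

Distance in frame 1: 6.1. Distance in frame 2: 5.7.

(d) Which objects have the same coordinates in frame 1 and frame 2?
none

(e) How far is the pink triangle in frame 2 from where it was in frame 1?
1.2

The pink triangle moved from (8.4, 9.5) to (8.0, 8.4), a distance of √(0.4² + 1.1²) ≈ 1.2.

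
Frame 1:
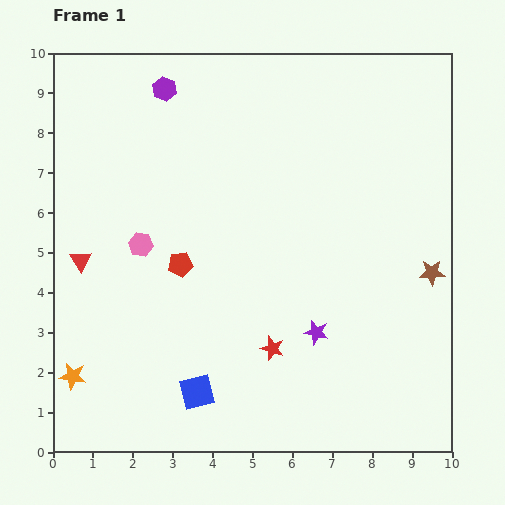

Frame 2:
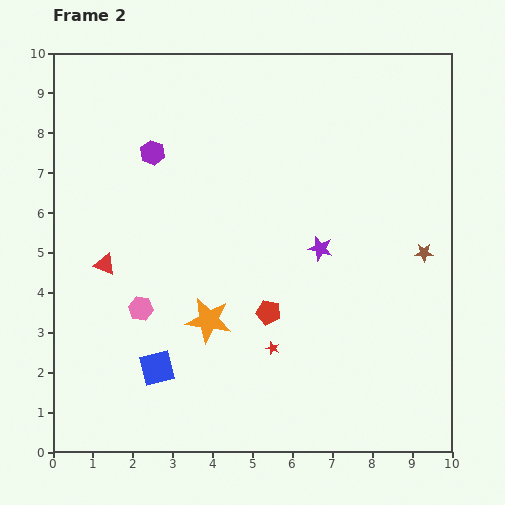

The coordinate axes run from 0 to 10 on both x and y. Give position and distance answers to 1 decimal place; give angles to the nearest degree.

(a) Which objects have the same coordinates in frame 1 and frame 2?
the red star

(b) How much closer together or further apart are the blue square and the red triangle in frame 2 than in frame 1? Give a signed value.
-1.5

Distance in frame 1: 4.4. Distance in frame 2: 2.9.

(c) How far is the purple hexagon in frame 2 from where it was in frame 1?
1.6

The purple hexagon moved from (2.8, 9.1) to (2.5, 7.5), a distance of √(0.3² + 1.6²) ≈ 1.6.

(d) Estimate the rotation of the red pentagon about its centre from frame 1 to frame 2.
19° clockwise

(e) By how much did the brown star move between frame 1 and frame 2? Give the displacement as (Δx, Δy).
(-0.2, 0.5)

The brown star was at (9.5, 4.5) in frame 1 and (9.3, 5.0) in frame 2.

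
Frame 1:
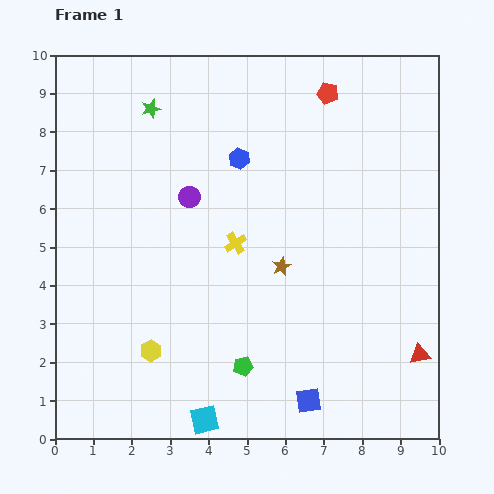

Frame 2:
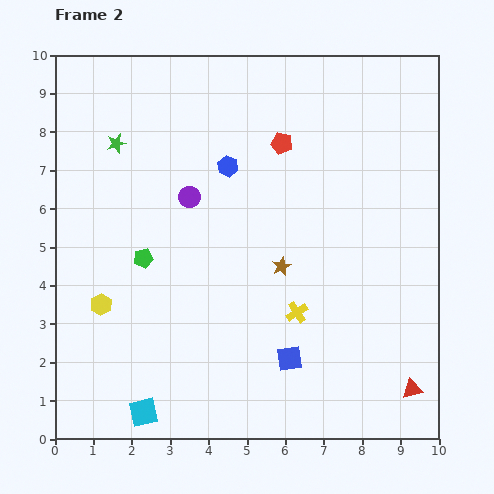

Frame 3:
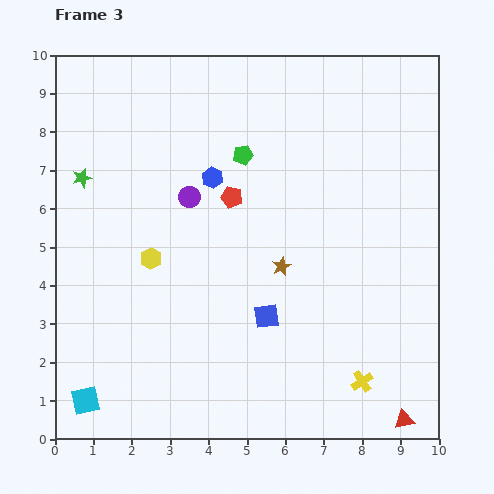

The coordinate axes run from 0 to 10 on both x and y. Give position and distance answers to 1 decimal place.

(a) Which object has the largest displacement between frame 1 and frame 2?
the green pentagon

(moved 3.8; next 2.4)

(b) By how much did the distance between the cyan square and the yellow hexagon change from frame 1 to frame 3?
+1.8

Distance in frame 1: 2.3. Distance in frame 3: 4.1.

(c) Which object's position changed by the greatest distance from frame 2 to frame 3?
the green pentagon

(moved 3.7; next 2.5)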